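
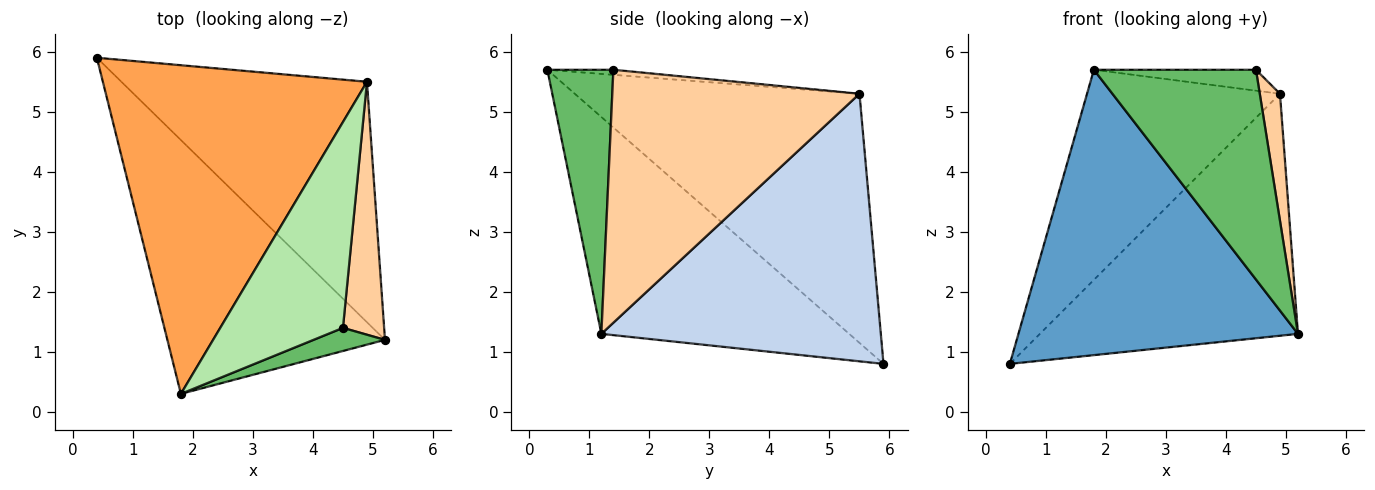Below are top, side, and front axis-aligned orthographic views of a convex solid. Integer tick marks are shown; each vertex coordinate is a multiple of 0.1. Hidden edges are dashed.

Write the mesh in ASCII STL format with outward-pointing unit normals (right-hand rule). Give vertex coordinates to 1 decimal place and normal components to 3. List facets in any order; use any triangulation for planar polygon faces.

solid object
 facet normal -0.552 -0.623 -0.554
  outer loop
   vertex 1.8 0.3 5.7
   vertex 0.4 5.9 0.8
   vertex 5.2 1.2 1.3
  endloop
 endfacet
 facet normal 0.609 0.563 -0.559
  outer loop
   vertex 4.9 5.5 5.3
   vertex 5.2 1.2 1.3
   vertex 0.4 5.9 0.8
  endloop
 endfacet
 facet normal -0.622 0.422 0.660
  outer loop
   vertex 4.9 5.5 5.3
   vertex 0.4 5.9 0.8
   vertex 1.8 0.3 5.7
  endloop
 endfacet
 facet normal 0.984 -0.080 0.160
  outer loop
   vertex 4.5 1.4 5.7
   vertex 5.2 1.2 1.3
   vertex 4.9 5.5 5.3
  endloop
 endfacet
 facet normal 0.375 -0.921 0.102
  outer loop
   vertex 4.5 1.4 5.7
   vertex 1.8 0.3 5.7
   vertex 5.2 1.2 1.3
  endloop
 endfacet
 facet normal -0.041 0.101 0.994
  outer loop
   vertex 4.5 1.4 5.7
   vertex 4.9 5.5 5.3
   vertex 1.8 0.3 5.7
  endloop
 endfacet
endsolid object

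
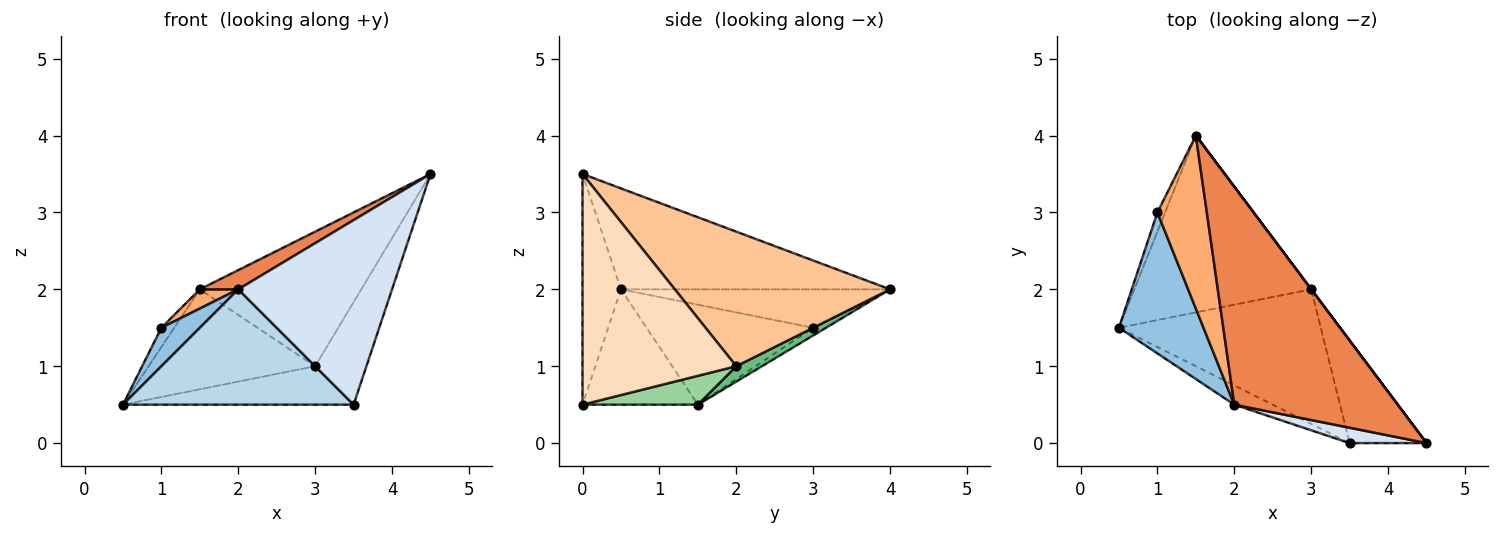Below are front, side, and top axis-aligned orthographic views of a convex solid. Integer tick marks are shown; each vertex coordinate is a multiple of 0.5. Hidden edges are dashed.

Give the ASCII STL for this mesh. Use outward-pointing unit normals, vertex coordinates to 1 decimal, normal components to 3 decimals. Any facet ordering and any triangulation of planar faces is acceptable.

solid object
 facet normal -0.577 0.577 -0.577
  outer loop
   vertex 1.0 3.0 1.5
   vertex 1.5 4.0 2.0
   vertex 0.5 1.5 0.5
  endloop
 endfacet
 facet normal -0.752 -0.173 0.636
  outer loop
   vertex 2.0 0.5 2.0
   vertex 1.0 3.0 1.5
   vertex 0.5 1.5 0.5
  endloop
 endfacet
 facet normal -0.442 -0.885 -0.147
  outer loop
   vertex 2.0 0.5 2.0
   vertex 0.5 1.5 0.5
   vertex 3.5 0.0 0.5
  endloop
 endfacet
 facet normal -0.242 -0.967 0.081
  outer loop
   vertex 2.0 0.5 2.0
   vertex 3.5 0.0 0.5
   vertex 4.5 0.0 3.5
  endloop
 endfacet
 facet normal -0.524 -0.075 0.848
  outer loop
   vertex 2.0 0.5 2.0
   vertex 4.5 0.0 3.5
   vertex 1.5 4.0 2.0
  endloop
 endfacet
 facet normal -0.612 -0.087 0.786
  outer loop
   vertex 2.0 0.5 2.0
   vertex 1.5 4.0 2.0
   vertex 1.0 3.0 1.5
  endloop
 endfacet
 facet normal 0.800 0.600 0.000
  outer loop
   vertex 3.0 2.0 1.0
   vertex 1.5 4.0 2.0
   vertex 4.5 0.0 3.5
  endloop
 endfacet
 facet normal 0.905 0.302 -0.302
  outer loop
   vertex 3.0 2.0 1.0
   vertex 4.5 0.0 3.5
   vertex 3.5 0.0 0.5
  endloop
 endfacet
 facet normal 0.075 0.491 -0.868
  outer loop
   vertex 3.0 2.0 1.0
   vertex 0.5 1.5 0.5
   vertex 1.5 4.0 2.0
  endloop
 endfacet
 facet normal 0.136 0.272 -0.953
  outer loop
   vertex 3.0 2.0 1.0
   vertex 3.5 0.0 0.5
   vertex 0.5 1.5 0.5
  endloop
 endfacet
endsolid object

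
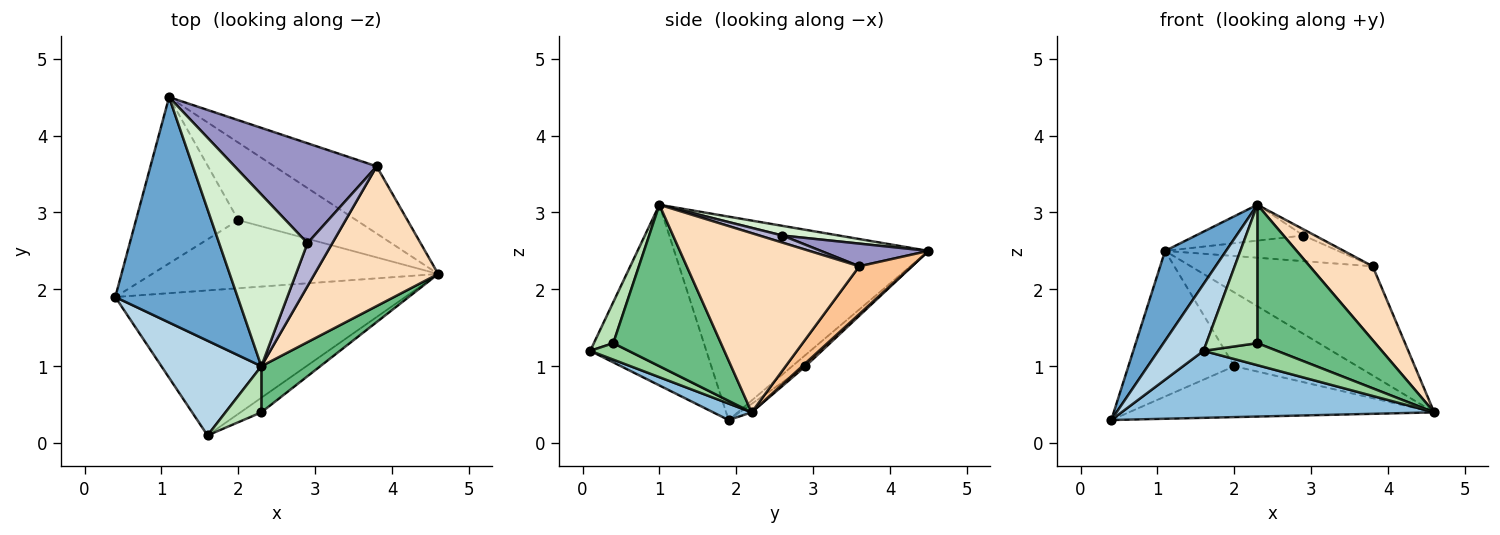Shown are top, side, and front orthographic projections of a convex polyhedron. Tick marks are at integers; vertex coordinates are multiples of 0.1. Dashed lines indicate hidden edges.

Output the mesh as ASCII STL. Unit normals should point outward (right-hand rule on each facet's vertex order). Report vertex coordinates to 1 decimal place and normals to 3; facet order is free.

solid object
 facet normal -0.839 -0.201 0.505
  outer loop
   vertex 2.3 1.0 3.1
   vertex 1.1 4.5 2.5
   vertex 0.4 1.9 0.3
  endloop
 endfacet
 facet normal 0.052 -0.419 -0.907
  outer loop
   vertex 1.6 0.1 1.2
   vertex 0.4 1.9 0.3
   vertex 4.6 2.2 0.4
  endloop
 endfacet
 facet normal -0.828 -0.323 0.458
  outer loop
   vertex 1.6 0.1 1.2
   vertex 2.3 1.0 3.1
   vertex 0.4 1.9 0.3
  endloop
 endfacet
 facet normal -0.024 0.598 -0.801
  outer loop
   vertex 2.0 2.9 1.0
   vertex 4.6 2.2 0.4
   vertex 0.4 1.9 0.3
  endloop
 endfacet
 facet normal -0.082 0.657 -0.750
  outer loop
   vertex 2.0 2.9 1.0
   vertex 0.4 1.9 0.3
   vertex 1.1 4.5 2.5
  endloop
 endfacet
 facet normal 0.018 0.689 -0.724
  outer loop
   vertex 2.0 2.9 1.0
   vertex 1.1 4.5 2.5
   vertex 4.6 2.2 0.4
  endloop
 endfacet
 facet normal 0.238 0.827 -0.509
  outer loop
   vertex 3.8 3.6 2.3
   vertex 4.6 2.2 0.4
   vertex 1.1 4.5 2.5
  endloop
 endfacet
 facet normal 0.788 -0.288 0.544
  outer loop
   vertex 3.8 3.6 2.3
   vertex 2.3 1.0 3.1
   vertex 4.6 2.2 0.4
  endloop
 endfacet
 facet normal 0.655 -0.717 0.239
  outer loop
   vertex 2.3 0.4 1.3
   vertex 4.6 2.2 0.4
   vertex 2.3 1.0 3.1
  endloop
 endfacet
 facet normal 0.400 -0.764 -0.506
  outer loop
   vertex 2.3 0.4 1.3
   vertex 1.6 0.1 1.2
   vertex 4.6 2.2 0.4
  endloop
 endfacet
 facet normal 0.340 -0.892 0.297
  outer loop
   vertex 2.3 0.4 1.3
   vertex 2.3 1.0 3.1
   vertex 1.6 0.1 1.2
  endloop
 endfacet
 facet normal 0.107 0.203 0.973
  outer loop
   vertex 2.9 2.6 2.7
   vertex 1.1 4.5 2.5
   vertex 2.3 1.0 3.1
  endloop
 endfacet
 facet normal 0.153 0.245 0.957
  outer loop
   vertex 2.9 2.6 2.7
   vertex 3.8 3.6 2.3
   vertex 1.1 4.5 2.5
  endloop
 endfacet
 facet normal 0.272 0.136 0.953
  outer loop
   vertex 2.9 2.6 2.7
   vertex 2.3 1.0 3.1
   vertex 3.8 3.6 2.3
  endloop
 endfacet
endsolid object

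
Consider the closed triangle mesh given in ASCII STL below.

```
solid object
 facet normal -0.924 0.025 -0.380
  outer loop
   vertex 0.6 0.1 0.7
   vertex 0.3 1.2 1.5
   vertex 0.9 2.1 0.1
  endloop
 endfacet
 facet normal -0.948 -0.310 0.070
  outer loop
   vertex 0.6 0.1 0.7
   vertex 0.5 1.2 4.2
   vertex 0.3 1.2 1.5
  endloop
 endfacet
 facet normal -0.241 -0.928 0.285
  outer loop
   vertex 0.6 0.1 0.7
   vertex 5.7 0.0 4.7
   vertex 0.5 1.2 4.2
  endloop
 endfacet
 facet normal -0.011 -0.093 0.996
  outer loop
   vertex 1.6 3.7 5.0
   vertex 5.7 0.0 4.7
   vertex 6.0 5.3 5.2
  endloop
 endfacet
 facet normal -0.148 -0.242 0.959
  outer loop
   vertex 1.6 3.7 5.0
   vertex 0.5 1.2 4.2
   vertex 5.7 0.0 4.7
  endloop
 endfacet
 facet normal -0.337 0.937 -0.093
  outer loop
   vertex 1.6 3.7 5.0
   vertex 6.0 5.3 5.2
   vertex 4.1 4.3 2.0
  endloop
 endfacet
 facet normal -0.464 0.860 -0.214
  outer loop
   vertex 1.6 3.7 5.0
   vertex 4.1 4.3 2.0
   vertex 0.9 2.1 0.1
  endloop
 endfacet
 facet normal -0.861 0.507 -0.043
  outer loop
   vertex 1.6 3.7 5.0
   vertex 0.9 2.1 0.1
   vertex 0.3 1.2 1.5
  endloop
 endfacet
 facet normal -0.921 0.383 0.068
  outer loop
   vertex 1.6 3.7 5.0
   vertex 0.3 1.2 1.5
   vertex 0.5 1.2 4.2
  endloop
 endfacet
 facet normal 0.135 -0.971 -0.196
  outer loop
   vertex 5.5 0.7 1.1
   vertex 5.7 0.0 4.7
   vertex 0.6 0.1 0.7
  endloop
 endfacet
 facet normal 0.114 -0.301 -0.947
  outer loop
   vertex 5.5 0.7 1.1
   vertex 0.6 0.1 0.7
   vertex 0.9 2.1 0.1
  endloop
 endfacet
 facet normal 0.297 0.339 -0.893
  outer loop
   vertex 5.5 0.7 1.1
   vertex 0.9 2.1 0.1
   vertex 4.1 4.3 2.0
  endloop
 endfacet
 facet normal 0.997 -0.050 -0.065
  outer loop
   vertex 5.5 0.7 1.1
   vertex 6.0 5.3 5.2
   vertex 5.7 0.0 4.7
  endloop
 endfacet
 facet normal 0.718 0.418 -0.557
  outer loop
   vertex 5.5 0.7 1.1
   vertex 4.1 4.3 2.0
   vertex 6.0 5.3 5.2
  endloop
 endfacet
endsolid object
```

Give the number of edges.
21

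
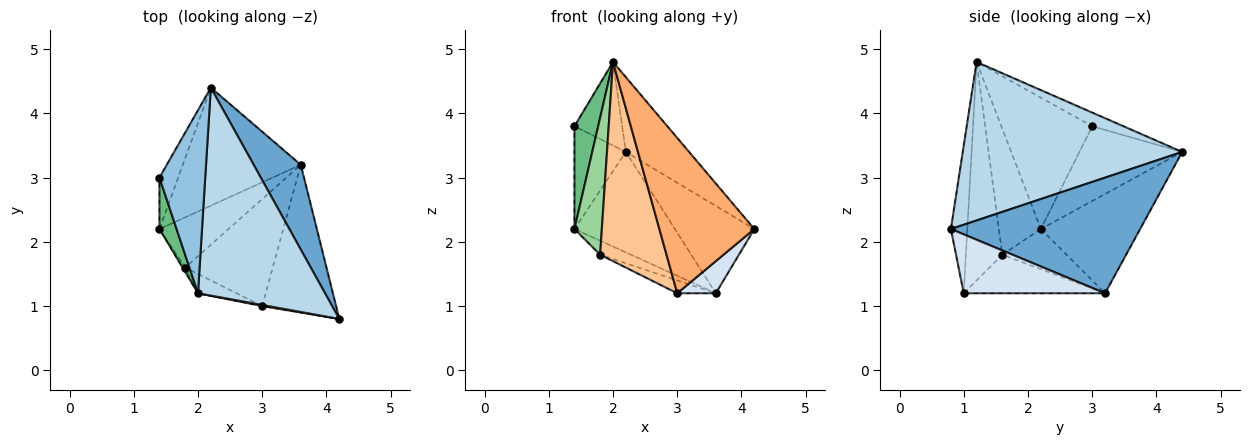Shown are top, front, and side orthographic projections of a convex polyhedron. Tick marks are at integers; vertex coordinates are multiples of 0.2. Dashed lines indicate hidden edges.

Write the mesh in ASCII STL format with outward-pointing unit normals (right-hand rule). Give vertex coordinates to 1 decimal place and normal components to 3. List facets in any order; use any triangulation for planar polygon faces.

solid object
 facet normal 0.863 0.362 0.352
  outer loop
   vertex 3.6 3.2 1.2
   vertex 2.2 4.4 3.4
   vertex 4.2 0.8 2.2
  endloop
 endfacet
 facet normal -0.262 0.401 0.878
  outer loop
   vertex 2.0 1.2 4.8
   vertex 2.2 4.4 3.4
   vertex 1.4 3.0 3.8
  endloop
 endfacet
 facet normal 0.761 0.219 0.610
  outer loop
   vertex 2.0 1.2 4.8
   vertex 4.2 0.8 2.2
   vertex 2.2 4.4 3.4
  endloop
 endfacet
 facet normal 0.614 -0.168 -0.771
  outer loop
   vertex 3.0 1.0 1.2
   vertex 3.6 3.2 1.2
   vertex 4.2 0.8 2.2
  endloop
 endfacet
 facet normal -0.400 0.109 -0.910
  outer loop
   vertex 3.0 1.0 1.2
   vertex 1.8 1.6 1.8
   vertex 3.6 3.2 1.2
  endloop
 endfacet
 facet normal -0.170 -0.985 0.007
  outer loop
   vertex 3.0 1.0 1.2
   vertex 4.2 0.8 2.2
   vertex 2.0 1.2 4.8
  endloop
 endfacet
 facet normal -0.479 -0.874 -0.085
  outer loop
   vertex 3.0 1.0 1.2
   vertex 2.0 1.2 4.8
   vertex 1.8 1.6 1.8
  endloop
 endfacet
 facet normal -0.873 0.436 -0.218
  outer loop
   vertex 1.4 2.2 2.2
   vertex 1.4 3.0 3.8
   vertex 2.2 4.4 3.4
  endloop
 endfacet
 facet normal -0.960 -0.250 0.125
  outer loop
   vertex 1.4 2.2 2.2
   vertex 2.0 1.2 4.8
   vertex 1.4 3.0 3.8
  endloop
 endfacet
 facet normal -0.837 -0.547 -0.017
  outer loop
   vertex 1.4 2.2 2.2
   vertex 1.8 1.6 1.8
   vertex 2.0 1.2 4.8
  endloop
 endfacet
 facet normal -0.540 0.546 -0.641
  outer loop
   vertex 1.4 2.2 2.2
   vertex 2.2 4.4 3.4
   vertex 3.6 3.2 1.2
  endloop
 endfacet
 facet normal -0.489 0.235 -0.840
  outer loop
   vertex 1.4 2.2 2.2
   vertex 3.6 3.2 1.2
   vertex 1.8 1.6 1.8
  endloop
 endfacet
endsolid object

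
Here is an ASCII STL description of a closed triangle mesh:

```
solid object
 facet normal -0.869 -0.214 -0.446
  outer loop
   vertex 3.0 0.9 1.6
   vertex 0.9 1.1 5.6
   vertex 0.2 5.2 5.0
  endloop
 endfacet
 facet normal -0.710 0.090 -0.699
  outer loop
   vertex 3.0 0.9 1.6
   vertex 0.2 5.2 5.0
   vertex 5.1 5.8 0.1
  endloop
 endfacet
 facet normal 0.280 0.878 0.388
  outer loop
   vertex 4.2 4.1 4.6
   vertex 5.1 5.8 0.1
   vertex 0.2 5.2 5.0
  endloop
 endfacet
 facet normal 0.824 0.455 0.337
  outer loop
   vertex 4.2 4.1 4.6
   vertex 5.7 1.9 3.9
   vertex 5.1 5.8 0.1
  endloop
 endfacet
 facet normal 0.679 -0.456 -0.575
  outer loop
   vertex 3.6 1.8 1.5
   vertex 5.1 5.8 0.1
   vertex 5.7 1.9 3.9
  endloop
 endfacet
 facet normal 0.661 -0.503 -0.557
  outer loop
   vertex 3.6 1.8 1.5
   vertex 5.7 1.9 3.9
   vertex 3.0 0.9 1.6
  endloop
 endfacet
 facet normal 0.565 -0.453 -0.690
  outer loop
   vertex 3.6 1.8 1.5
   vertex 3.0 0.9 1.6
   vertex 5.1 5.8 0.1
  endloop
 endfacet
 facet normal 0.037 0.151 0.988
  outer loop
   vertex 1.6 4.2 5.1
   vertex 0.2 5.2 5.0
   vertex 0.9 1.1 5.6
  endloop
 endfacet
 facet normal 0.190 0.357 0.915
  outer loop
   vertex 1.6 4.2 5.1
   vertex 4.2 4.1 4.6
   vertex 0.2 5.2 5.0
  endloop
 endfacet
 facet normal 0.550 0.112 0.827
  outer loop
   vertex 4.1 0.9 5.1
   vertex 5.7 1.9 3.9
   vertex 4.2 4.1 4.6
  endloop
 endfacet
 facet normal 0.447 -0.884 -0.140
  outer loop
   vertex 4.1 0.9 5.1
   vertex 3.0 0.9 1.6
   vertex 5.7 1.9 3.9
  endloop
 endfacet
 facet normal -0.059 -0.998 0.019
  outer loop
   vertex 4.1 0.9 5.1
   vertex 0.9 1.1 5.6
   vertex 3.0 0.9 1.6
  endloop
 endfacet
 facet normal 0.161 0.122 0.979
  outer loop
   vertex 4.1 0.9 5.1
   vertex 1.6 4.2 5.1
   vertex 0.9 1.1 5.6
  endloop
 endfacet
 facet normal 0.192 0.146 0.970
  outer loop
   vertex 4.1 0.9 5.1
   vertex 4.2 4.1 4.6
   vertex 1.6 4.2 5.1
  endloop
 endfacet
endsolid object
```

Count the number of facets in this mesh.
14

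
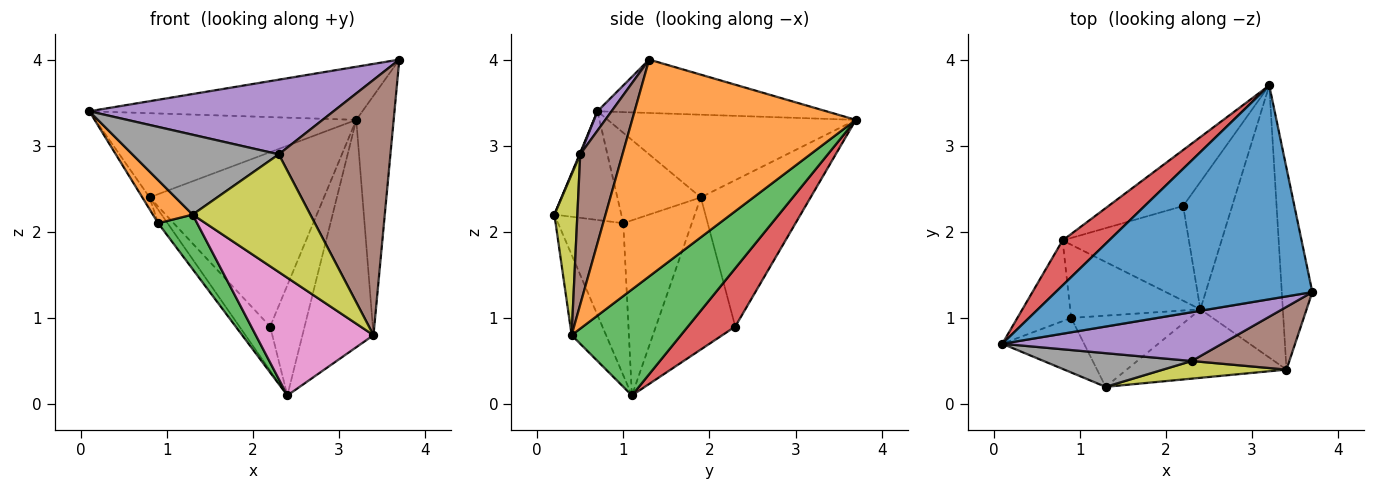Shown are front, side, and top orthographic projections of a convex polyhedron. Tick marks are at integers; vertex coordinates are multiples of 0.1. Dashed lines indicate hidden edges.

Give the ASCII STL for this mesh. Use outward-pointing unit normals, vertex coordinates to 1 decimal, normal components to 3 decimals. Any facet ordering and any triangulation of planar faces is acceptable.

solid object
 facet normal -0.198 0.236 0.951
  outer loop
   vertex 3.2 3.7 3.3
   vertex 0.1 0.7 3.4
   vertex 3.7 1.3 4.0
  endloop
 endfacet
 facet normal 0.977 0.163 -0.138
  outer loop
   vertex 3.4 0.4 0.8
   vertex 3.2 3.7 3.3
   vertex 3.7 1.3 4.0
  endloop
 endfacet
 facet normal 0.702 0.457 -0.546
  outer loop
   vertex 3.4 0.4 0.8
   vertex 2.4 1.1 0.1
   vertex 3.2 3.7 3.3
  endloop
 endfacet
 facet normal -0.642 0.676 0.361
  outer loop
   vertex 0.8 1.9 2.4
   vertex 0.1 0.7 3.4
   vertex 3.2 3.7 3.3
  endloop
 endfacet
 facet normal 0.048 -0.836 0.547
  outer loop
   vertex 2.3 0.5 2.9
   vertex 3.7 1.3 4.0
   vertex 0.1 0.7 3.4
  endloop
 endfacet
 facet normal 0.345 -0.912 0.224
  outer loop
   vertex 2.3 0.5 2.9
   vertex 3.4 0.4 0.8
   vertex 3.7 1.3 4.0
  endloop
 endfacet
 facet normal -0.245 -0.838 -0.488
  outer loop
   vertex 1.3 0.2 2.2
   vertex 2.4 1.1 0.1
   vertex 3.4 0.4 0.8
  endloop
 endfacet
 facet normal 0.005 -0.921 0.388
  outer loop
   vertex 1.3 0.2 2.2
   vertex 2.3 0.5 2.9
   vertex 0.1 0.7 3.4
  endloop
 endfacet
 facet normal 0.189 -0.971 0.145
  outer loop
   vertex 1.3 0.2 2.2
   vertex 3.4 0.4 0.8
   vertex 2.3 0.5 2.9
  endloop
 endfacet
 facet normal -0.857 0.075 -0.510
  outer loop
   vertex 0.9 1.0 2.1
   vertex 0.1 0.7 3.4
   vertex 0.8 1.9 2.4
  endloop
 endfacet
 facet normal -0.798 0.109 -0.593
  outer loop
   vertex 0.9 1.0 2.1
   vertex 0.8 1.9 2.4
   vertex 2.4 1.1 0.1
  endloop
 endfacet
 facet normal -0.722 -0.429 -0.543
  outer loop
   vertex 0.9 1.0 2.1
   vertex 1.3 0.2 2.2
   vertex 0.1 0.7 3.4
  endloop
 endfacet
 facet normal -0.713 -0.426 -0.556
  outer loop
   vertex 0.9 1.0 2.1
   vertex 2.4 1.1 0.1
   vertex 1.3 0.2 2.2
  endloop
 endfacet
 facet normal 0.669 0.486 -0.562
  outer loop
   vertex 2.2 2.3 0.9
   vertex 3.2 3.7 3.3
   vertex 2.4 1.1 0.1
  endloop
 endfacet
 facet normal -0.514 0.817 -0.262
  outer loop
   vertex 2.2 2.3 0.9
   vertex 0.8 1.9 2.4
   vertex 3.2 3.7 3.3
  endloop
 endfacet
 facet normal -0.737 0.285 -0.612
  outer loop
   vertex 2.2 2.3 0.9
   vertex 2.4 1.1 0.1
   vertex 0.8 1.9 2.4
  endloop
 endfacet
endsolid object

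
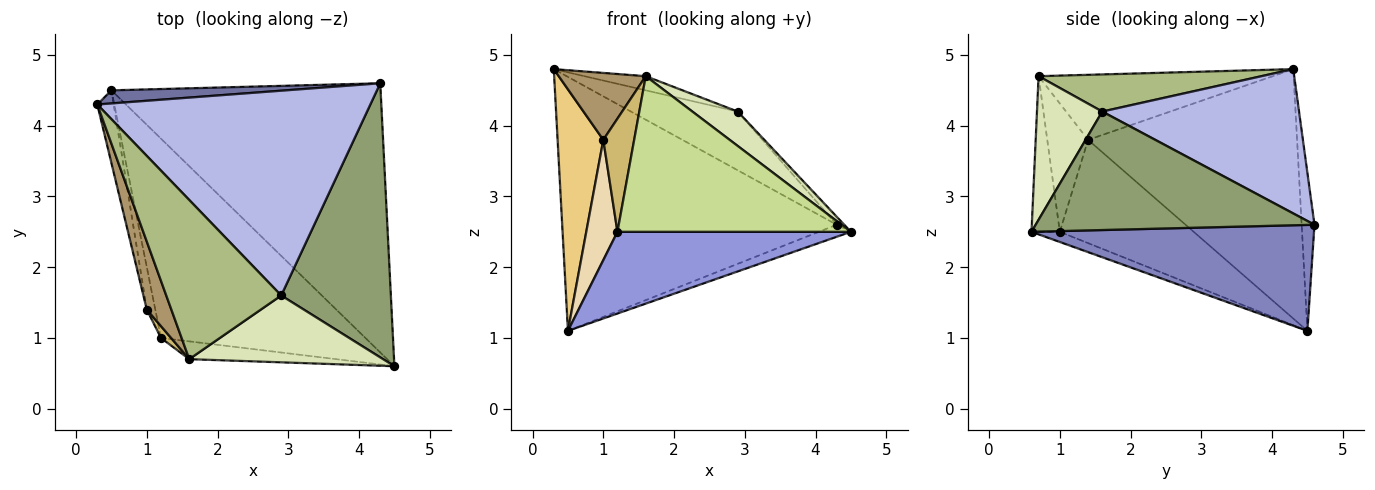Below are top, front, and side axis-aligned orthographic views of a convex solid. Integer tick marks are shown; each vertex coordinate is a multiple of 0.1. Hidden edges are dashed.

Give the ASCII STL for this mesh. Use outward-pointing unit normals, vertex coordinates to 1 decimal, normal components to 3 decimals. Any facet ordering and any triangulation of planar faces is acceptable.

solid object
 facet normal -0.047 0.998 0.051
  outer loop
   vertex 0.5 4.5 1.1
   vertex 0.3 4.3 4.8
   vertex 4.3 4.6 2.6
  endloop
 endfacet
 facet normal 0.366 0.042 -0.930
  outer loop
   vertex 0.5 4.5 1.1
   vertex 4.3 4.6 2.6
   vertex 4.5 0.6 2.5
  endloop
 endfacet
 facet normal -0.046 -0.379 -0.924
  outer loop
   vertex 1.2 1.0 2.5
   vertex 0.5 4.5 1.1
   vertex 4.5 0.6 2.5
  endloop
 endfacet
 facet normal 0.453 0.246 0.857
  outer loop
   vertex 2.9 1.6 4.2
   vertex 4.3 4.6 2.6
   vertex 0.3 4.3 4.8
  endloop
 endfacet
 facet normal 0.734 0.020 0.679
  outer loop
   vertex 2.9 1.6 4.2
   vertex 4.5 0.6 2.5
   vertex 4.3 4.6 2.6
  endloop
 endfacet
 facet normal 0.306 0.084 0.948
  outer loop
   vertex 1.6 0.7 4.7
   vertex 2.9 1.6 4.2
   vertex 0.3 4.3 4.8
  endloop
 endfacet
 facet normal -0.120 -0.986 -0.113
  outer loop
   vertex 1.6 0.7 4.7
   vertex 1.2 1.0 2.5
   vertex 4.5 0.6 2.5
  endloop
 endfacet
 facet normal 0.550 -0.382 0.743
  outer loop
   vertex 1.6 0.7 4.7
   vertex 4.5 0.6 2.5
   vertex 2.9 1.6 4.2
  endloop
 endfacet
 facet normal -0.884 -0.328 0.334
  outer loop
   vertex 1.0 1.4 3.8
   vertex 1.6 0.7 4.7
   vertex 0.3 4.3 4.8
  endloop
 endfacet
 facet normal -0.796 -0.602 0.063
  outer loop
   vertex 1.0 1.4 3.8
   vertex 1.2 1.0 2.5
   vertex 1.6 0.7 4.7
  endloop
 endfacet
 facet normal -0.975 -0.213 -0.064
  outer loop
   vertex 1.0 1.4 3.8
   vertex 0.3 4.3 4.8
   vertex 0.5 4.5 1.1
  endloop
 endfacet
 facet normal -0.971 -0.226 -0.080
  outer loop
   vertex 1.0 1.4 3.8
   vertex 0.5 4.5 1.1
   vertex 1.2 1.0 2.5
  endloop
 endfacet
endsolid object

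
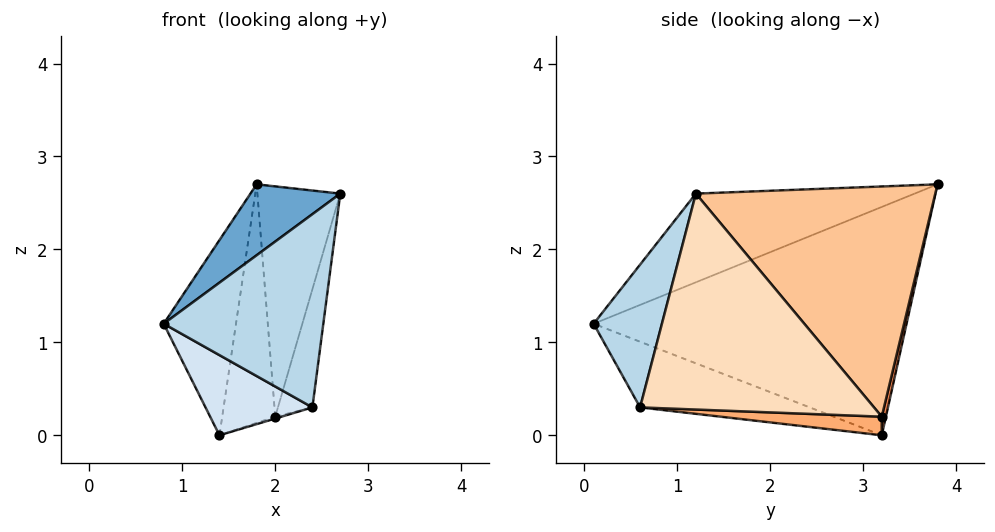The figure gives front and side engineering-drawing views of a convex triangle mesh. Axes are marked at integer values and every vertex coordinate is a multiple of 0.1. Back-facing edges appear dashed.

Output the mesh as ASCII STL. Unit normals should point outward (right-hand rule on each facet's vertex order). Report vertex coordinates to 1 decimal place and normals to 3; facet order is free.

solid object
 facet normal -0.501 -0.206 0.841
  outer loop
   vertex 1.8 3.8 2.7
   vertex 0.8 0.1 1.2
   vertex 2.7 1.2 2.6
  endloop
 endfacet
 facet normal -0.970 0.224 0.094
  outer loop
   vertex 1.4 3.2 0.0
   vertex 0.8 0.1 1.2
   vertex 1.8 3.8 2.7
  endloop
 endfacet
 facet normal 0.387 -0.903 0.185
  outer loop
   vertex 2.4 0.6 0.3
   vertex 2.7 1.2 2.6
   vertex 0.8 0.1 1.2
  endloop
 endfacet
 facet normal -0.411 -0.259 -0.874
  outer loop
   vertex 2.4 0.6 0.3
   vertex 0.8 0.1 1.2
   vertex 1.4 3.2 0.0
  endloop
 endfacet
 facet normal 0.076 0.971 -0.227
  outer loop
   vertex 2.0 3.2 0.2
   vertex 1.4 3.2 0.0
   vertex 1.8 3.8 2.7
  endloop
 endfacet
 facet normal 0.316 0.012 -0.949
  outer loop
   vertex 2.0 3.2 0.2
   vertex 2.4 0.6 0.3
   vertex 1.4 3.2 0.0
  endloop
 endfacet
 facet normal 0.945 0.327 -0.003
  outer loop
   vertex 2.0 3.2 0.2
   vertex 1.8 3.8 2.7
   vertex 2.7 1.2 2.6
  endloop
 endfacet
 facet normal 0.976 0.144 -0.165
  outer loop
   vertex 2.0 3.2 0.2
   vertex 2.7 1.2 2.6
   vertex 2.4 0.6 0.3
  endloop
 endfacet
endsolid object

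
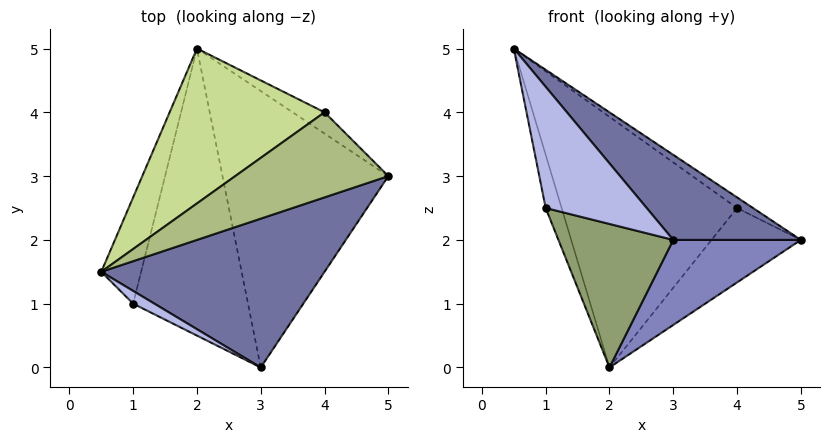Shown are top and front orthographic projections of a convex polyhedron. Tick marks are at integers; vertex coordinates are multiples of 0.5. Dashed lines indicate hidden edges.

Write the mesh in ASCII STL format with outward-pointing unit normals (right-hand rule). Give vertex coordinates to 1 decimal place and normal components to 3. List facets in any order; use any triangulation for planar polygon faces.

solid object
 facet normal 0.597 -0.398 0.697
  outer loop
   vertex 3.0 0.0 2.0
   vertex 5.0 3.0 2.0
   vertex 0.5 1.5 5.0
  endloop
 endfacet
 facet normal 0.404 -0.269 -0.874
  outer loop
   vertex 3.0 0.0 2.0
   vertex 2.0 5.0 0.0
   vertex 5.0 3.0 2.0
  endloop
 endfacet
 facet normal -0.970 0.108 -0.216
  outer loop
   vertex 1.0 1.0 2.5
   vertex 0.5 1.5 5.0
   vertex 2.0 5.0 0.0
  endloop
 endfacet
 facet normal -0.426 -0.900 0.095
  outer loop
   vertex 1.0 1.0 2.5
   vertex 3.0 0.0 2.0
   vertex 0.5 1.5 5.0
  endloop
 endfacet
 facet normal -0.408 -0.408 -0.816
  outer loop
   vertex 1.0 1.0 2.5
   vertex 2.0 5.0 0.0
   vertex 3.0 0.0 2.0
  endloop
 endfacet
 facet normal 0.527 0.105 0.843
  outer loop
   vertex 4.0 4.0 2.5
   vertex 0.5 1.5 5.0
   vertex 5.0 3.0 2.0
  endloop
 endfacet
 facet normal -0.226 0.829 0.512
  outer loop
   vertex 4.0 4.0 2.5
   vertex 2.0 5.0 0.0
   vertex 0.5 1.5 5.0
  endloop
 endfacet
 facet normal 0.636 0.742 -0.212
  outer loop
   vertex 4.0 4.0 2.5
   vertex 5.0 3.0 2.0
   vertex 2.0 5.0 0.0
  endloop
 endfacet
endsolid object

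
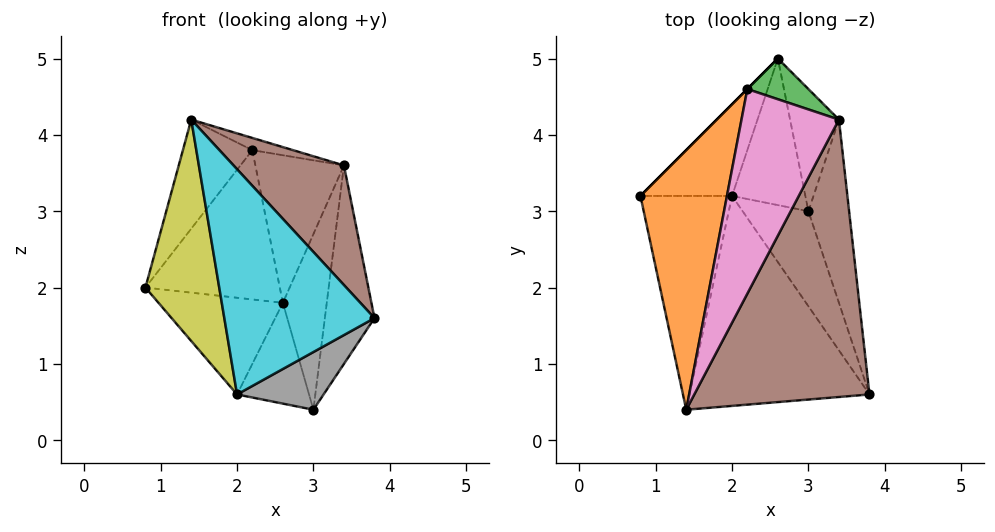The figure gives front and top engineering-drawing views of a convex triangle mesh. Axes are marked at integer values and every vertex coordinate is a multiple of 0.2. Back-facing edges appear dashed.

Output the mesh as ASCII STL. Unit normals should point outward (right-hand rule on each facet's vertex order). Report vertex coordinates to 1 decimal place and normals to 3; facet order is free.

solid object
 facet normal -0.707 0.707 0.000
  outer loop
   vertex 2.2 4.6 3.8
   vertex 2.6 5.0 1.8
   vertex 0.8 3.2 2.0
  endloop
 endfacet
 facet normal -0.844 0.208 0.495
  outer loop
   vertex 2.2 4.6 3.8
   vertex 0.8 3.2 2.0
   vertex 1.4 0.4 4.2
  endloop
 endfacet
 facet normal 0.343 0.905 0.250
  outer loop
   vertex 3.4 4.2 3.6
   vertex 2.6 5.0 1.8
   vertex 2.2 4.6 3.8
  endloop
 endfacet
 facet normal 0.955 0.218 -0.201
  outer loop
   vertex 3.4 4.2 3.6
   vertex 3.8 0.6 1.6
   vertex 3.0 3.0 0.4
  endloop
 endfacet
 facet normal 0.903 0.352 -0.245
  outer loop
   vertex 3.4 4.2 3.6
   vertex 3.0 3.0 0.4
   vertex 2.6 5.0 1.8
  endloop
 endfacet
 facet normal 0.717 -0.276 0.640
  outer loop
   vertex 3.4 4.2 3.6
   vertex 1.4 0.4 4.2
   vertex 3.8 0.6 1.6
  endloop
 endfacet
 facet normal 0.183 0.059 0.981
  outer loop
   vertex 3.4 4.2 3.6
   vertex 2.2 4.6 3.8
   vertex 1.4 0.4 4.2
  endloop
 endfacet
 facet normal -0.265 -0.500 -0.824
  outer loop
   vertex 2.0 3.2 0.6
   vertex 3.0 3.0 0.4
   vertex 3.8 0.6 1.6
  endloop
 endfacet
 facet normal -0.630 -0.559 -0.540
  outer loop
   vertex 2.0 3.2 0.6
   vertex 1.4 0.4 4.2
   vertex 0.8 3.2 2.0
  endloop
 endfacet
 facet normal -0.561 -0.606 -0.564
  outer loop
   vertex 2.0 3.2 0.6
   vertex 3.8 0.6 1.6
   vertex 1.4 0.4 4.2
  endloop
 endfacet
 facet normal -0.626 0.566 -0.536
  outer loop
   vertex 2.0 3.2 0.6
   vertex 0.8 3.2 2.0
   vertex 2.6 5.0 1.8
  endloop
 endfacet
 facet normal -0.051 0.566 -0.823
  outer loop
   vertex 2.0 3.2 0.6
   vertex 2.6 5.0 1.8
   vertex 3.0 3.0 0.4
  endloop
 endfacet
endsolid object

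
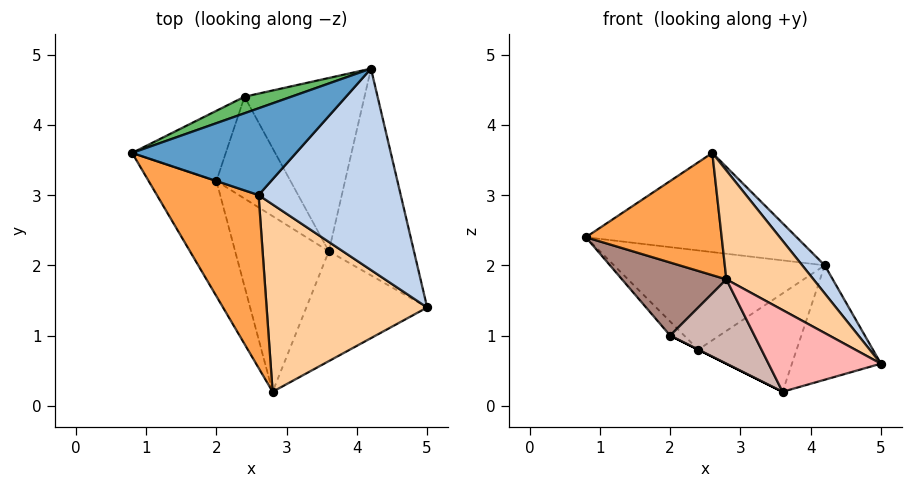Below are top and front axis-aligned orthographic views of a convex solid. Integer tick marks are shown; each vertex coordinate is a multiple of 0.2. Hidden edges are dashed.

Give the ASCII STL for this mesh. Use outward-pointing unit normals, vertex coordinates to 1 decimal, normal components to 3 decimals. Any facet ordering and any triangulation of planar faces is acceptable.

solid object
 facet normal -0.185 0.740 0.647
  outer loop
   vertex 2.6 3.0 3.6
   vertex 4.2 4.8 2.0
   vertex 0.8 3.6 2.4
  endloop
 endfacet
 facet normal 0.753 -0.091 0.651
  outer loop
   vertex 2.6 3.0 3.6
   vertex 5.0 1.4 0.6
   vertex 4.2 4.8 2.0
  endloop
 endfacet
 facet normal -0.593 -0.465 0.657
  outer loop
   vertex 2.8 0.2 1.8
   vertex 2.6 3.0 3.6
   vertex 0.8 3.6 2.4
  endloop
 endfacet
 facet normal 0.598 -0.403 0.693
  outer loop
   vertex 2.8 0.2 1.8
   vertex 5.0 1.4 0.6
   vertex 2.6 3.0 3.6
  endloop
 endfacet
 facet normal -0.312 0.937 0.156
  outer loop
   vertex 2.4 4.4 0.8
   vertex 0.8 3.6 2.4
   vertex 4.2 4.8 2.0
  endloop
 endfacet
 facet normal 0.466 0.428 -0.774
  outer loop
   vertex 3.6 2.2 0.2
   vertex 4.2 4.8 2.0
   vertex 5.0 1.4 0.6
  endloop
 endfacet
 facet normal 0.425 0.447 -0.787
  outer loop
   vertex 3.6 2.2 0.2
   vertex 2.4 4.4 0.8
   vertex 4.2 4.8 2.0
  endloop
 endfacet
 facet normal -0.111 -0.593 -0.797
  outer loop
   vertex 3.6 2.2 0.2
   vertex 5.0 1.4 0.6
   vertex 2.8 0.2 1.8
  endloop
 endfacet
 facet normal -0.733 0.133 -0.667
  outer loop
   vertex 2.0 3.2 1.0
   vertex 0.8 3.6 2.4
   vertex 2.4 4.4 0.8
  endloop
 endfacet
 facet normal -0.447 0.000 -0.894
  outer loop
   vertex 2.0 3.2 1.0
   vertex 2.4 4.4 0.8
   vertex 3.6 2.2 0.2
  endloop
 endfacet
 facet normal -0.758 -0.349 -0.550
  outer loop
   vertex 2.0 3.2 1.0
   vertex 2.8 0.2 1.8
   vertex 0.8 3.6 2.4
  endloop
 endfacet
 facet normal -0.585 -0.351 -0.731
  outer loop
   vertex 2.0 3.2 1.0
   vertex 3.6 2.2 0.2
   vertex 2.8 0.2 1.8
  endloop
 endfacet
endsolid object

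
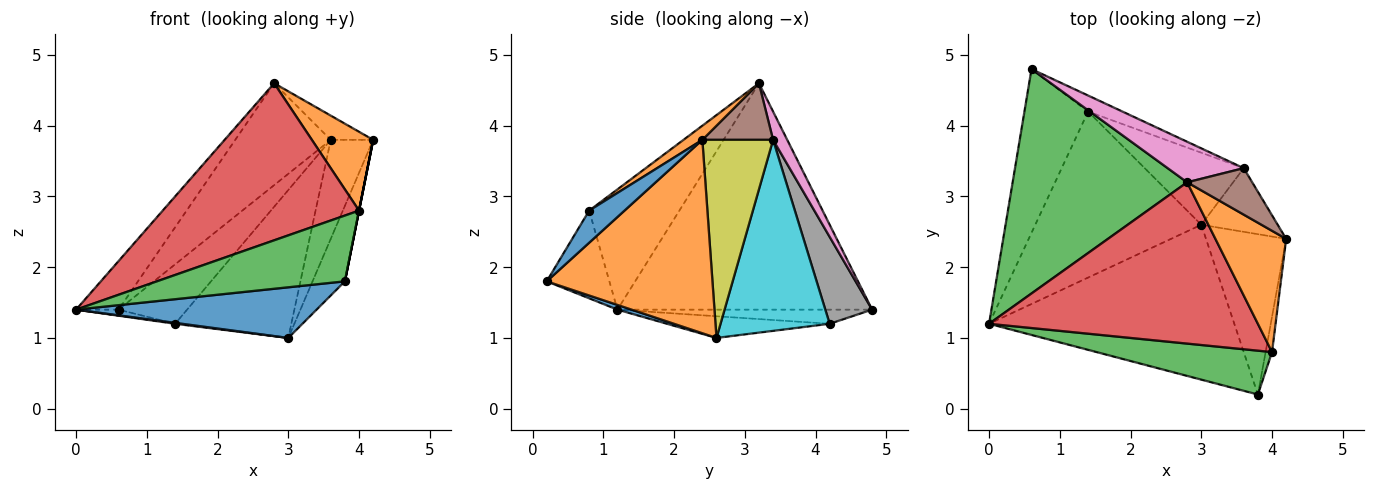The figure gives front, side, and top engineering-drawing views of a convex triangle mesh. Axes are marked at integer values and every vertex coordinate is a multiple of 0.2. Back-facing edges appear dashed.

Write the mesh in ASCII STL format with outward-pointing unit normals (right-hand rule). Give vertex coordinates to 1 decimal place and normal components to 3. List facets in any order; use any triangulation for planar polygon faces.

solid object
 facet normal 0.018 -0.311 -0.950
  outer loop
   vertex 3.8 0.2 1.8
   vertex 0.0 1.2 1.4
   vertex 3.0 2.6 1.0
  endloop
 endfacet
 facet normal 0.909 0.177 -0.377
  outer loop
   vertex 3.8 0.2 1.8
   vertex 3.0 2.6 1.0
   vertex 4.2 2.4 3.8
  endloop
 endfacet
 facet normal -0.785 0.131 0.605
  outer loop
   vertex 2.8 3.2 4.6
   vertex 0.6 4.8 1.4
   vertex 0.0 1.2 1.4
  endloop
 endfacet
 facet normal -0.217 0.036 -0.976
  outer loop
   vertex 1.4 4.2 1.2
   vertex 0.0 1.2 1.4
   vertex 0.6 4.8 1.4
  endloop
 endfacet
 facet normal -0.130 -0.006 -0.992
  outer loop
   vertex 1.4 4.2 1.2
   vertex 3.0 2.6 1.0
   vertex 0.0 1.2 1.4
  endloop
 endfacet
 facet normal 0.611 0.366 0.702
  outer loop
   vertex 3.6 3.4 3.8
   vertex 2.8 3.2 4.6
   vertex 4.2 2.4 3.8
  endloop
 endfacet
 facet normal 0.136 0.920 0.366
  outer loop
   vertex 3.6 3.4 3.8
   vertex 0.6 4.8 1.4
   vertex 2.8 3.2 4.6
  endloop
 endfacet
 facet normal 0.550 0.806 -0.218
  outer loop
   vertex 3.6 3.4 3.8
   vertex 1.4 4.2 1.2
   vertex 0.6 4.8 1.4
  endloop
 endfacet
 facet normal 0.814 0.488 -0.314
  outer loop
   vertex 3.6 3.4 3.8
   vertex 4.2 2.4 3.8
   vertex 3.0 2.6 1.0
  endloop
 endfacet
 facet normal 0.645 0.687 -0.335
  outer loop
   vertex 3.6 3.4 3.8
   vertex 3.0 2.6 1.0
   vertex 1.4 4.2 1.2
  endloop
 endfacet
 facet normal 0.981 0.000 -0.196
  outer loop
   vertex 4.0 0.8 2.8
   vertex 3.8 0.2 1.8
   vertex 4.2 2.4 3.8
  endloop
 endfacet
 facet normal 0.165 -0.537 0.827
  outer loop
   vertex 4.0 0.8 2.8
   vertex 4.2 2.4 3.8
   vertex 2.8 3.2 4.6
  endloop
 endfacet
 facet normal -0.267 -0.802 0.535
  outer loop
   vertex 4.0 0.8 2.8
   vertex 0.0 1.2 1.4
   vertex 3.8 0.2 1.8
  endloop
 endfacet
 facet normal -0.305 -0.664 0.682
  outer loop
   vertex 4.0 0.8 2.8
   vertex 2.8 3.2 4.6
   vertex 0.0 1.2 1.4
  endloop
 endfacet
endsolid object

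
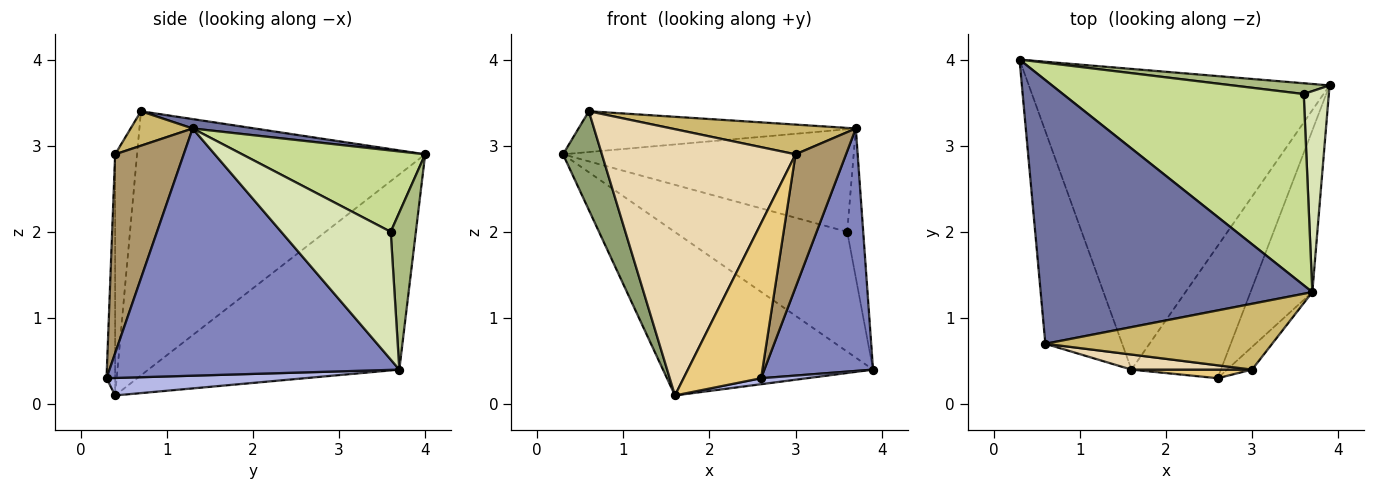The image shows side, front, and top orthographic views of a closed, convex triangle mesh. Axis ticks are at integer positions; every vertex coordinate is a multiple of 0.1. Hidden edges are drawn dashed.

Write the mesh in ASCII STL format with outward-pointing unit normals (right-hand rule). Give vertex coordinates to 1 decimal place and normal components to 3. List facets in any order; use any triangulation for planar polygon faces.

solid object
 facet normal 0.034 0.153 0.988
  outer loop
   vertex 3.7 1.3 3.2
   vertex 0.3 4.0 2.9
   vertex 0.6 0.7 3.4
  endloop
 endfacet
 facet normal 0.912 -0.342 -0.228
  outer loop
   vertex 3.7 1.3 3.2
   vertex 2.6 0.3 0.3
   vertex 3.9 3.7 0.4
  endloop
 endfacet
 facet normal -0.495 0.415 -0.763
  outer loop
   vertex 1.6 0.4 0.1
   vertex 0.3 4.0 2.9
   vertex 3.9 3.7 0.4
  endloop
 endfacet
 facet normal 0.192 -0.044 -0.980
  outer loop
   vertex 1.6 0.4 0.1
   vertex 3.9 3.7 0.4
   vertex 2.6 0.3 0.3
  endloop
 endfacet
 facet normal -0.952 -0.129 -0.277
  outer loop
   vertex 1.6 0.4 0.1
   vertex 0.6 0.7 3.4
   vertex 0.3 4.0 2.9
  endloop
 endfacet
 facet normal 0.144 0.986 0.089
  outer loop
   vertex 3.6 3.6 2.0
   vertex 3.9 3.7 0.4
   vertex 0.3 4.0 2.9
  endloop
 endfacet
 facet normal 0.285 0.453 0.845
  outer loop
   vertex 3.6 3.6 2.0
   vertex 0.3 4.0 2.9
   vertex 3.7 1.3 3.2
  endloop
 endfacet
 facet normal 0.971 0.142 0.191
  outer loop
   vertex 3.6 3.6 2.0
   vertex 3.7 1.3 3.2
   vertex 3.9 3.7 0.4
  endloop
 endfacet
 facet normal 0.801 -0.590 -0.101
  outer loop
   vertex 3.0 0.4 2.9
   vertex 2.6 0.3 0.3
   vertex 3.7 1.3 3.2
  endloop
 endfacet
 facet normal 0.137 -0.408 0.903
  outer loop
   vertex 3.0 0.4 2.9
   vertex 3.7 1.3 3.2
   vertex 0.6 0.7 3.4
  endloop
 endfacet
 facet normal -0.110 -0.992 0.055
  outer loop
   vertex 3.0 0.4 2.9
   vertex 1.6 0.4 0.1
   vertex 2.6 0.3 0.3
  endloop
 endfacet
 facet normal -0.112 -0.992 0.056
  outer loop
   vertex 3.0 0.4 2.9
   vertex 0.6 0.7 3.4
   vertex 1.6 0.4 0.1
  endloop
 endfacet
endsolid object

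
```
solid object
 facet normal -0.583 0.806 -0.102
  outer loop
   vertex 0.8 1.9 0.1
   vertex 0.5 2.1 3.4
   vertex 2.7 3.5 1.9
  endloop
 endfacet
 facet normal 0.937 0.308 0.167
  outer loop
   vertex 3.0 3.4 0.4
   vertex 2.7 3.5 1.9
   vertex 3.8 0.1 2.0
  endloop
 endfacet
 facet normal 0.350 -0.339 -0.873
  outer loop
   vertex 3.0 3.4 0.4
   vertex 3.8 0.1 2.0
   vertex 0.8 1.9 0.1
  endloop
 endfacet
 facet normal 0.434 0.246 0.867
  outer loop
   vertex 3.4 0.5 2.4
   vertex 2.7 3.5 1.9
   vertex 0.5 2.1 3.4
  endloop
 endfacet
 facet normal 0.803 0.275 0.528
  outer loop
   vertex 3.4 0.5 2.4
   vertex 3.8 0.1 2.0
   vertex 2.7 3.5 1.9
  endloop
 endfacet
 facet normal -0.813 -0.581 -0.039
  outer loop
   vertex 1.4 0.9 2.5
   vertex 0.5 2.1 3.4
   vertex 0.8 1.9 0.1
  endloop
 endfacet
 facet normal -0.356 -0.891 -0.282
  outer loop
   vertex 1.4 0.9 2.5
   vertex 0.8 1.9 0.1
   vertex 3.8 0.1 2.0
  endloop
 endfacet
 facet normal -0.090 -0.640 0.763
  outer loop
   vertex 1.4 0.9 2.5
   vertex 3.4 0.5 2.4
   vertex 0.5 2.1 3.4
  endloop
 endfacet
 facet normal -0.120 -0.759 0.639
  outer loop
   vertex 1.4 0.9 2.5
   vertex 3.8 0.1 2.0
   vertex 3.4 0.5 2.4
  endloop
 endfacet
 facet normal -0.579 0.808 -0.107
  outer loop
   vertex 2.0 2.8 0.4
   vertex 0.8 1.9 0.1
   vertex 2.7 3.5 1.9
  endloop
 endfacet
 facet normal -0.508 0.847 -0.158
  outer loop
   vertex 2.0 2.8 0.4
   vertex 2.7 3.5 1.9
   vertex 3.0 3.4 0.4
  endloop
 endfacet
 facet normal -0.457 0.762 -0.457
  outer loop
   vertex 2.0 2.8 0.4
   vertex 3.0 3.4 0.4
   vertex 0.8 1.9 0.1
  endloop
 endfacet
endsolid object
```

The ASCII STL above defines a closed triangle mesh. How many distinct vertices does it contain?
8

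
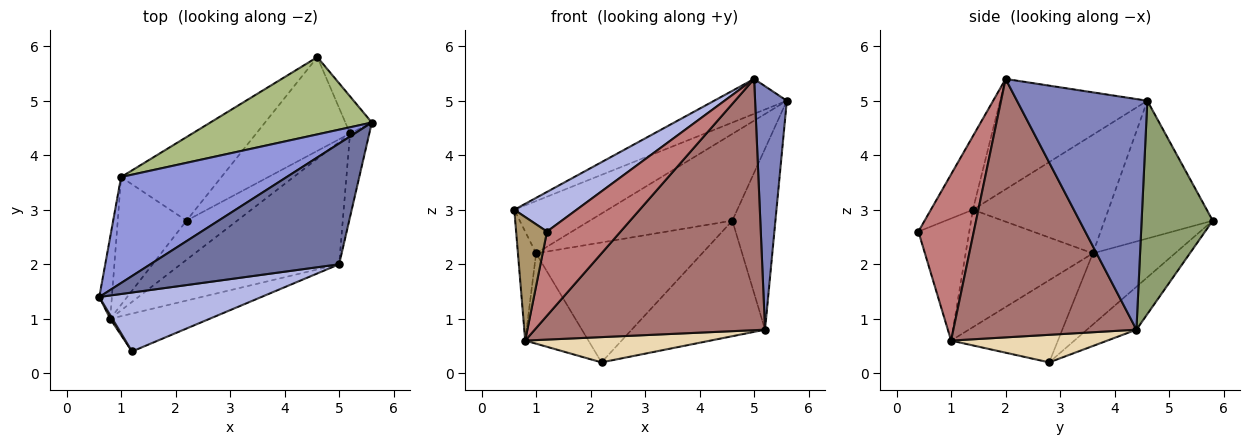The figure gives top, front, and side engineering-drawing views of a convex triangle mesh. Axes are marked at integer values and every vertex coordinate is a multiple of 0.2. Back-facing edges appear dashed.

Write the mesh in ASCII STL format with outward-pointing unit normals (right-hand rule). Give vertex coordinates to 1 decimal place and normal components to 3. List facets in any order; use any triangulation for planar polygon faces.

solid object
 facet normal -0.490 0.242 0.838
  outer loop
   vertex 5.0 2.0 5.4
   vertex 5.6 4.6 5.0
   vertex 0.6 1.4 3.0
  endloop
 endfacet
 facet normal 0.968 -0.236 -0.081
  outer loop
   vertex 5.2 4.4 0.8
   vertex 5.6 4.6 5.0
   vertex 5.0 2.0 5.4
  endloop
 endfacet
 facet normal -0.540 0.373 0.755
  outer loop
   vertex 1.0 3.6 2.2
   vertex 0.6 1.4 3.0
   vertex 5.6 4.6 5.0
  endloop
 endfacet
 facet normal -0.352 -0.522 0.777
  outer loop
   vertex 1.2 0.4 2.6
   vertex 5.0 2.0 5.4
   vertex 0.6 1.4 3.0
  endloop
 endfacet
 facet normal 0.851 0.515 -0.106
  outer loop
   vertex 4.6 5.8 2.8
   vertex 5.6 4.6 5.0
   vertex 5.2 4.4 0.8
  endloop
 endfacet
 facet normal -0.493 0.650 0.579
  outer loop
   vertex 4.6 5.8 2.8
   vertex 1.0 3.6 2.2
   vertex 5.6 4.6 5.0
  endloop
 endfacet
 facet normal -0.277 0.746 -0.605
  outer loop
   vertex 4.6 5.8 2.8
   vertex 5.2 4.4 0.8
   vertex 2.2 2.8 0.2
  endloop
 endfacet
 facet normal -0.376 0.760 -0.530
  outer loop
   vertex 4.6 5.8 2.8
   vertex 2.2 2.8 0.2
   vertex 1.0 3.6 2.2
  endloop
 endfacet
 facet normal -0.855 -0.519 0.015
  outer loop
   vertex 0.8 1.0 0.6
   vertex 1.2 0.4 2.6
   vertex 0.6 1.4 3.0
  endloop
 endfacet
 facet normal -0.984 0.141 -0.105
  outer loop
   vertex 0.8 1.0 0.6
   vertex 0.6 1.4 3.0
   vertex 1.0 3.6 2.2
  endloop
 endfacet
 facet normal -0.698 0.413 -0.584
  outer loop
   vertex 0.8 1.0 0.6
   vertex 1.0 3.6 2.2
   vertex 2.2 2.8 0.2
  endloop
 endfacet
 facet normal 0.416 -0.493 -0.764
  outer loop
   vertex 0.8 1.0 0.6
   vertex 2.2 2.8 0.2
   vertex 5.2 4.4 0.8
  endloop
 endfacet
 facet normal 0.581 -0.731 -0.356
  outer loop
   vertex 0.8 1.0 0.6
   vertex 5.2 4.4 0.8
   vertex 5.0 2.0 5.4
  endloop
 endfacet
 facet normal 0.566 -0.752 -0.339
  outer loop
   vertex 0.8 1.0 0.6
   vertex 5.0 2.0 5.4
   vertex 1.2 0.4 2.6
  endloop
 endfacet
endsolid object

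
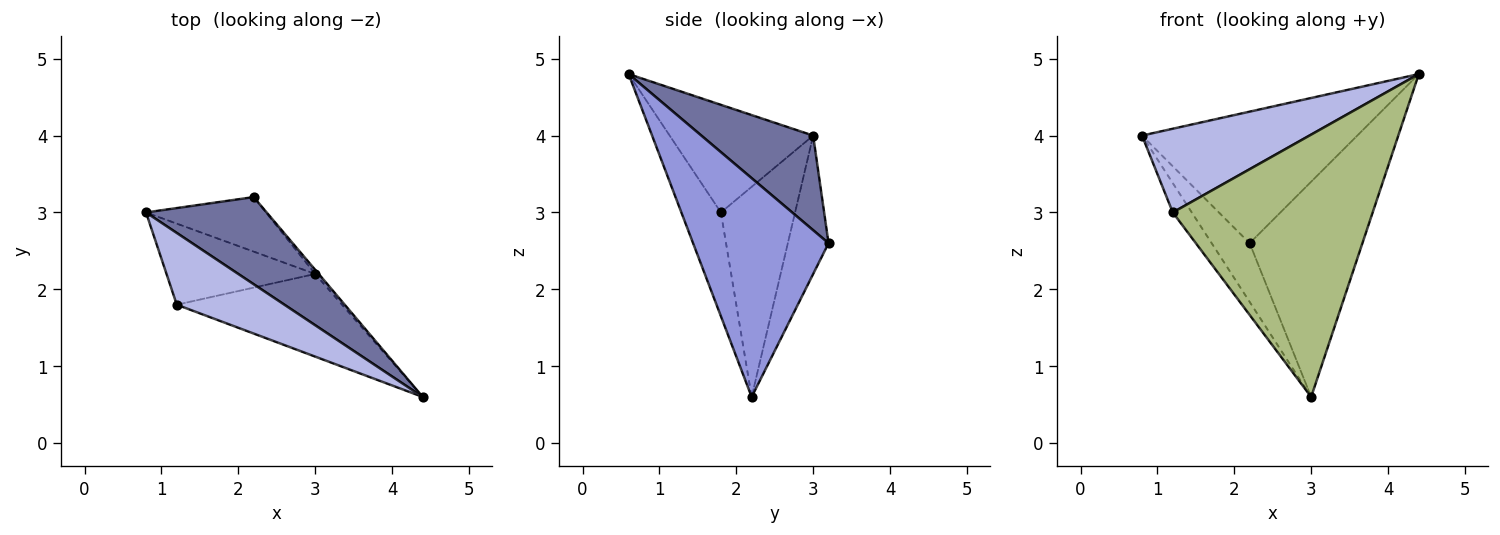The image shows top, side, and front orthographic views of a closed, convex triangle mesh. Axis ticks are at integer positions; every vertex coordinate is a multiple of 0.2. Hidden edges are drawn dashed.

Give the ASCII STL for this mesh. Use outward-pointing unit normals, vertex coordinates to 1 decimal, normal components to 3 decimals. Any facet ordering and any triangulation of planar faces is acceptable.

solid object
 facet normal 0.397 0.765 0.507
  outer loop
   vertex 2.2 3.2 2.6
   vertex 0.8 3.0 4.0
   vertex 4.4 0.6 4.8
  endloop
 endfacet
 facet normal -0.618 0.576 -0.535
  outer loop
   vertex 3.0 2.2 0.6
   vertex 0.8 3.0 4.0
   vertex 2.2 3.2 2.6
  endloop
 endfacet
 facet normal 0.769 0.640 -0.012
  outer loop
   vertex 3.0 2.2 0.6
   vertex 2.2 3.2 2.6
   vertex 4.4 0.6 4.8
  endloop
 endfacet
 facet normal -0.545 -0.636 0.545
  outer loop
   vertex 1.2 1.8 3.0
   vertex 4.4 0.6 4.8
   vertex 0.8 3.0 4.0
  endloop
 endfacet
 facet normal -0.799 0.205 -0.565
  outer loop
   vertex 1.2 1.8 3.0
   vertex 0.8 3.0 4.0
   vertex 3.0 2.2 0.6
  endloop
 endfacet
 facet normal -0.185 -0.937 -0.295
  outer loop
   vertex 1.2 1.8 3.0
   vertex 3.0 2.2 0.6
   vertex 4.4 0.6 4.8
  endloop
 endfacet
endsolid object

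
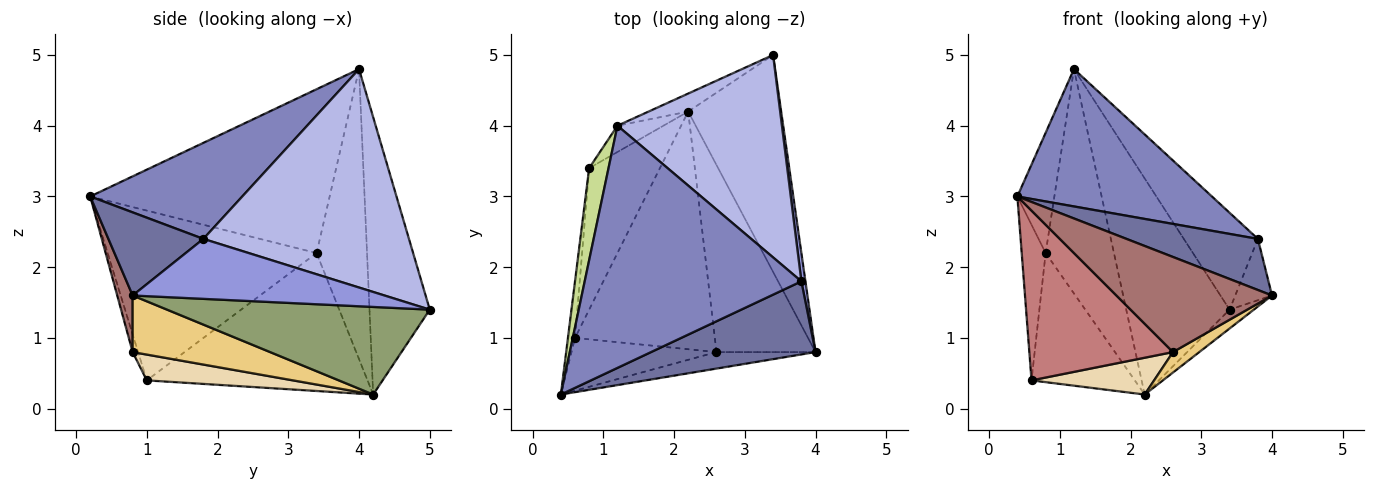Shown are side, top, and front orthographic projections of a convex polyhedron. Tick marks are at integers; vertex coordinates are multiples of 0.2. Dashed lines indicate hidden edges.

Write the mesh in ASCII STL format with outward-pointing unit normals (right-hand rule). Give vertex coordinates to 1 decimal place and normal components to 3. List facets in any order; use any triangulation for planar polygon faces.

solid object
 facet normal 0.383 -0.529 0.757
  outer loop
   vertex 3.8 1.8 2.4
   vertex 0.4 0.2 3.0
   vertex 4.0 0.8 1.6
  endloop
 endfacet
 facet normal 0.360 -0.460 0.812
  outer loop
   vertex 3.8 1.8 2.4
   vertex 1.2 4.0 4.8
   vertex 0.4 0.2 3.0
  endloop
 endfacet
 facet normal 0.987 0.144 0.067
  outer loop
   vertex 3.8 1.8 2.4
   vertex 4.0 0.8 1.6
   vertex 3.4 5.0 1.4
  endloop
 endfacet
 facet normal 0.768 0.277 0.578
  outer loop
   vertex 3.8 1.8 2.4
   vertex 3.4 5.0 1.4
   vertex 1.2 4.0 4.8
  endloop
 endfacet
 facet normal 0.684 0.063 -0.726
  outer loop
   vertex 2.2 4.2 0.2
   vertex 3.4 5.0 1.4
   vertex 4.0 0.8 1.6
  endloop
 endfacet
 facet normal -0.503 0.862 -0.072
  outer loop
   vertex 2.2 4.2 0.2
   vertex 1.2 4.0 4.8
   vertex 3.4 5.0 1.4
  endloop
 endfacet
 facet normal -0.982 0.152 0.116
  outer loop
   vertex 0.8 3.4 2.2
   vertex 0.4 0.2 3.0
   vertex 1.2 4.0 4.8
  endloop
 endfacet
 facet normal -0.993 0.114 -0.041
  outer loop
   vertex 0.8 3.4 2.2
   vertex 0.6 1.0 0.4
   vertex 0.4 0.2 3.0
  endloop
 endfacet
 facet normal -0.592 0.801 -0.094
  outer loop
   vertex 0.8 3.4 2.2
   vertex 1.2 4.0 4.8
   vertex 2.2 4.2 0.2
  endloop
 endfacet
 facet normal -0.821 0.384 -0.421
  outer loop
   vertex 0.8 3.4 2.2
   vertex 2.2 4.2 0.2
   vertex 0.6 1.0 0.4
  endloop
 endfacet
 facet normal 0.494 -0.094 -0.864
  outer loop
   vertex 2.6 0.8 0.8
   vertex 2.2 4.2 0.2
   vertex 4.0 0.8 1.6
  endloop
 endfacet
 facet normal 0.179 -0.150 -0.972
  outer loop
   vertex 2.6 0.8 0.8
   vertex 0.6 1.0 0.4
   vertex 2.2 4.2 0.2
  endloop
 endfacet
 facet normal 0.097 -0.981 -0.170
  outer loop
   vertex 2.6 0.8 0.8
   vertex 4.0 0.8 1.6
   vertex 0.4 0.2 3.0
  endloop
 endfacet
 facet normal -0.036 -0.954 -0.296
  outer loop
   vertex 2.6 0.8 0.8
   vertex 0.4 0.2 3.0
   vertex 0.6 1.0 0.4
  endloop
 endfacet
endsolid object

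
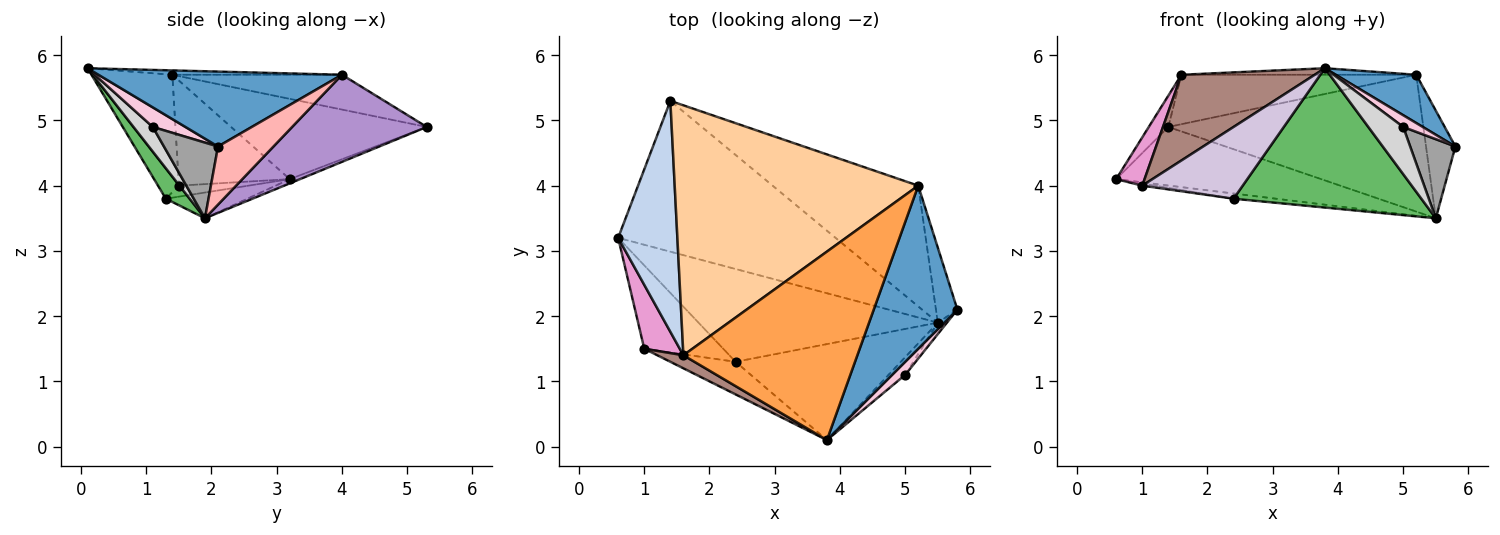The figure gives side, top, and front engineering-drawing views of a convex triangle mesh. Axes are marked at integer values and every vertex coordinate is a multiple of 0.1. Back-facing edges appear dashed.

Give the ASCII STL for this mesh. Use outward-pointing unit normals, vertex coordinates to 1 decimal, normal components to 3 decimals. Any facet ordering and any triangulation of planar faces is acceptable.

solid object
 facet normal 0.652 -0.215 0.727
  outer loop
   vertex 5.2 4.0 5.7
   vertex 3.8 0.1 5.8
   vertex 5.8 2.1 4.6
  endloop
 endfacet
 facet normal -0.802 0.080 0.592
  outer loop
   vertex 1.6 1.4 5.7
   vertex 1.4 5.3 4.9
   vertex 0.6 3.2 4.1
  endloop
 endfacet
 facet normal -0.025 0.035 0.999
  outer loop
   vertex 1.6 1.4 5.7
   vertex 3.8 0.1 5.8
   vertex 5.2 4.0 5.7
  endloop
 endfacet
 facet normal -0.139 0.192 0.971
  outer loop
   vertex 1.6 1.4 5.7
   vertex 5.2 4.0 5.7
   vertex 1.4 5.3 4.9
  endloop
 endfacet
 facet normal 0.104 -0.819 -0.564
  outer loop
   vertex 5.5 1.9 3.5
   vertex 3.8 0.1 5.8
   vertex 2.4 1.3 3.8
  endloop
 endfacet
 facet normal -0.107 0.056 -0.993
  outer loop
   vertex 5.5 1.9 3.5
   vertex 2.4 1.3 3.8
   vertex 0.6 3.2 4.1
  endloop
 endfacet
 facet normal -0.018 0.362 -0.932
  outer loop
   vertex 5.5 1.9 3.5
   vertex 0.6 3.2 4.1
   vertex 1.4 5.3 4.9
  endloop
 endfacet
 facet normal 0.840 0.445 -0.310
  outer loop
   vertex 5.5 1.9 3.5
   vertex 5.2 4.0 5.7
   vertex 5.8 2.1 4.6
  endloop
 endfacet
 facet normal 0.368 0.697 -0.615
  outer loop
   vertex 5.5 1.9 3.5
   vertex 1.4 5.3 4.9
   vertex 5.2 4.0 5.7
  endloop
 endfacet
 facet normal -0.186 -0.895 -0.407
  outer loop
   vertex 1.0 1.5 4.0
   vertex 2.4 1.3 3.8
   vertex 3.8 0.1 5.8
  endloop
 endfacet
 facet normal -0.509 -0.851 0.130
  outer loop
   vertex 1.0 1.5 4.0
   vertex 3.8 0.1 5.8
   vertex 1.6 1.4 5.7
  endloop
 endfacet
 facet normal -0.138 0.026 -0.990
  outer loop
   vertex 1.0 1.5 4.0
   vertex 0.6 3.2 4.1
   vertex 2.4 1.3 3.8
  endloop
 endfacet
 facet normal -0.921 -0.235 0.311
  outer loop
   vertex 1.0 1.5 4.0
   vertex 1.6 1.4 5.7
   vertex 0.6 3.2 4.1
  endloop
 endfacet
 facet normal 0.744 -0.447 0.496
  outer loop
   vertex 5.0 1.1 4.9
   vertex 5.8 2.1 4.6
   vertex 3.8 0.1 5.8
  endloop
 endfacet
 facet normal 0.764 -0.639 -0.092
  outer loop
   vertex 5.0 1.1 4.9
   vertex 5.5 1.9 3.5
   vertex 5.8 2.1 4.6
  endloop
 endfacet
 facet normal 0.460 -0.832 -0.311
  outer loop
   vertex 5.0 1.1 4.9
   vertex 3.8 0.1 5.8
   vertex 5.5 1.9 3.5
  endloop
 endfacet
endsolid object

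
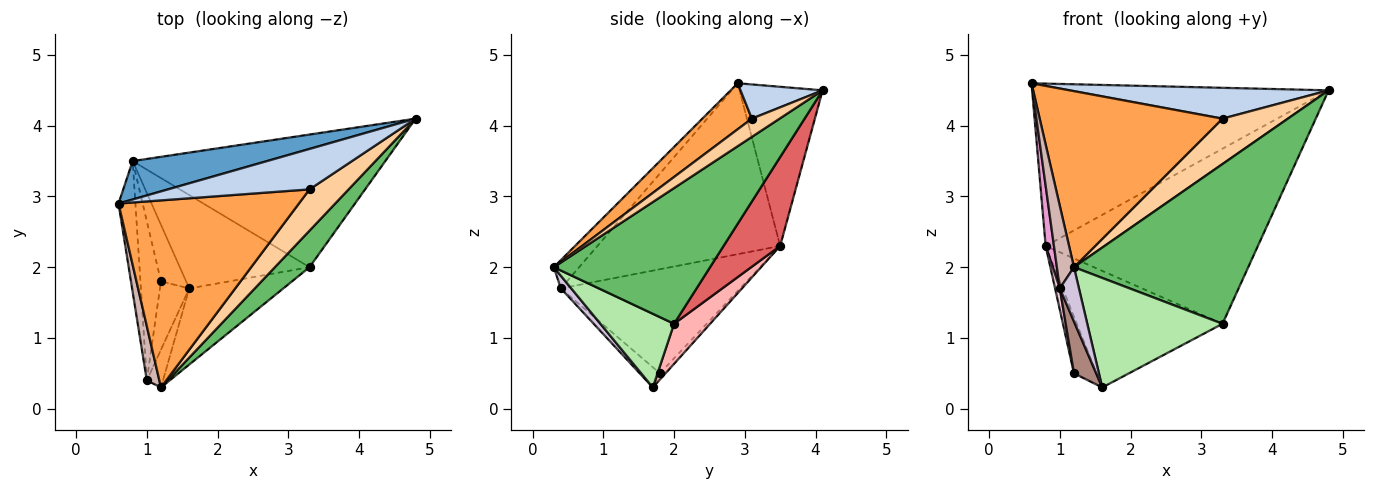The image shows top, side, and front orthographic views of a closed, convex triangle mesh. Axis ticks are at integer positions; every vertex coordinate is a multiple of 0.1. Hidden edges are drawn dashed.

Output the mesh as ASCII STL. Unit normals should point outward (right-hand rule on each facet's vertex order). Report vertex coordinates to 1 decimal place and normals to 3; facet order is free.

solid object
 facet normal -0.263 0.939 0.222
  outer loop
   vertex 0.8 3.5 2.3
   vertex 0.6 2.9 4.6
   vertex 4.8 4.1 4.5
  endloop
 endfacet
 facet normal 0.189 -0.595 0.781
  outer loop
   vertex 3.3 3.1 4.1
   vertex 4.8 4.1 4.5
   vertex 0.6 2.9 4.6
  endloop
 endfacet
 facet normal 0.183 -0.674 0.716
  outer loop
   vertex 3.3 3.1 4.1
   vertex 0.6 2.9 4.6
   vertex 1.2 0.3 2.0
  endloop
 endfacet
 facet normal 0.300 -0.706 0.642
  outer loop
   vertex 3.3 3.1 4.1
   vertex 1.2 0.3 2.0
   vertex 4.8 4.1 4.5
  endloop
 endfacet
 facet normal 0.658 -0.734 0.168
  outer loop
   vertex 3.3 2.0 1.2
   vertex 4.8 4.1 4.5
   vertex 1.2 0.3 2.0
  endloop
 endfacet
 facet normal 0.408 -0.749 -0.521
  outer loop
   vertex 3.3 2.0 1.2
   vertex 1.2 0.3 2.0
   vertex 1.6 1.7 0.3
  endloop
 endfacet
 facet normal 0.208 0.780 -0.591
  outer loop
   vertex 3.3 2.0 1.2
   vertex 0.8 3.5 2.3
   vertex 4.8 4.1 4.5
  endloop
 endfacet
 facet normal 0.190 0.766 -0.614
  outer loop
   vertex 3.3 2.0 1.2
   vertex 1.6 1.7 0.3
   vertex 0.8 3.5 2.3
  endloop
 endfacet
 facet normal -0.174 0.696 -0.696
  outer loop
   vertex 1.2 1.8 0.5
   vertex 0.8 3.5 2.3
   vertex 1.6 1.7 0.3
  endloop
 endfacet
 facet normal 0.407 -0.750 -0.522
  outer loop
   vertex 1.0 0.4 1.7
   vertex 1.6 1.7 0.3
   vertex 1.2 0.3 2.0
  endloop
 endfacet
 facet normal -0.482 -0.530 -0.698
  outer loop
   vertex 1.0 0.4 1.7
   vertex 1.2 1.8 0.5
   vertex 1.6 1.7 0.3
  endloop
 endfacet
 facet normal -0.779 -0.524 0.344
  outer loop
   vertex 1.0 0.4 1.7
   vertex 1.2 0.3 2.0
   vertex 0.6 2.9 4.6
  endloop
 endfacet
 facet normal -0.994 -0.045 -0.098
  outer loop
   vertex 1.0 0.4 1.7
   vertex 0.6 2.9 4.6
   vertex 0.8 3.5 2.3
  endloop
 endfacet
 facet normal -0.981 -0.026 -0.194
  outer loop
   vertex 1.0 0.4 1.7
   vertex 0.8 3.5 2.3
   vertex 1.2 1.8 0.5
  endloop
 endfacet
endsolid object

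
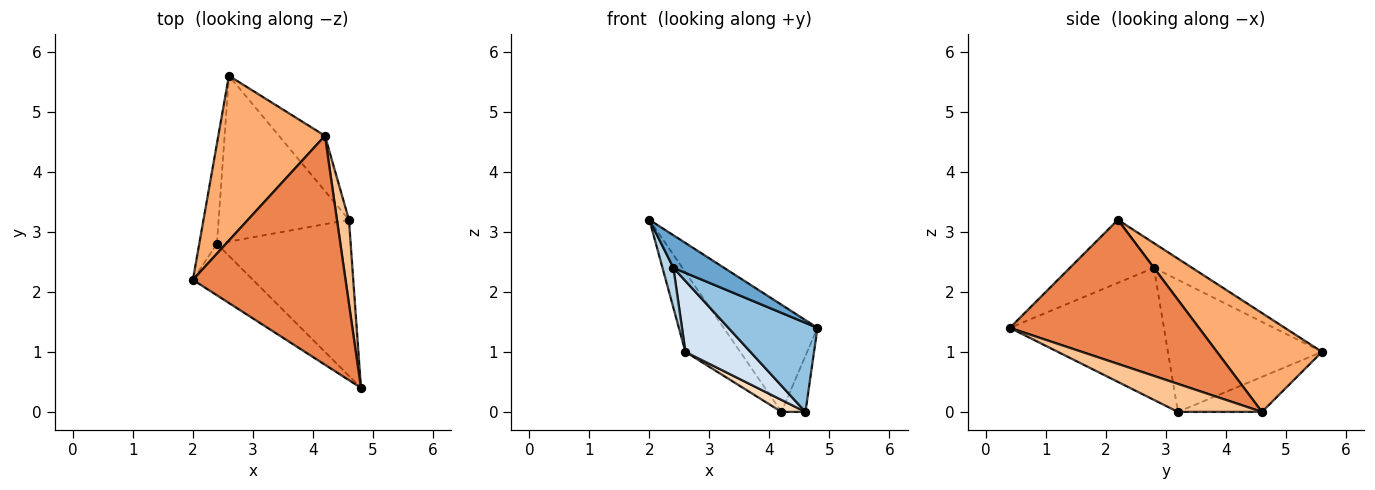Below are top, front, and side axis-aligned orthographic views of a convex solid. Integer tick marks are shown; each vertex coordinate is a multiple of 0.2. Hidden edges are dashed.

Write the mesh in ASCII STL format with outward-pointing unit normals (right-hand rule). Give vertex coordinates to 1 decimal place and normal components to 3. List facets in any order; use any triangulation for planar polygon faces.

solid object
 facet normal -0.664 -0.400 -0.632
  outer loop
   vertex 2.4 2.8 2.4
   vertex 4.8 0.4 1.4
   vertex 2.0 2.2 3.2
  endloop
 endfacet
 facet normal -0.651 -0.376 -0.659
  outer loop
   vertex 2.4 2.8 2.4
   vertex 4.6 3.2 0.0
   vertex 4.8 0.4 1.4
  endloop
 endfacet
 facet normal -0.793 -0.226 -0.566
  outer loop
   vertex 2.4 2.8 2.4
   vertex 2.0 2.2 3.2
   vertex 2.6 5.6 1.0
  endloop
 endfacet
 facet normal -0.682 -0.288 -0.673
  outer loop
   vertex 2.4 2.8 2.4
   vertex 2.6 5.6 1.0
   vertex 4.6 3.2 0.0
  endloop
 endfacet
 facet normal 0.650 0.322 0.688
  outer loop
   vertex 4.2 4.6 0.0
   vertex 2.0 2.2 3.2
   vertex 4.8 0.4 1.4
  endloop
 endfacet
 facet normal 0.641 0.334 0.691
  outer loop
   vertex 4.2 4.6 0.0
   vertex 2.6 5.6 1.0
   vertex 2.0 2.2 3.2
  endloop
 endfacet
 facet normal 0.889 0.254 0.381
  outer loop
   vertex 4.2 4.6 0.0
   vertex 4.8 0.4 1.4
   vertex 4.6 3.2 0.0
  endloop
 endfacet
 facet normal -0.597 -0.170 -0.784
  outer loop
   vertex 4.2 4.6 0.0
   vertex 4.6 3.2 0.0
   vertex 2.6 5.6 1.0
  endloop
 endfacet
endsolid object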